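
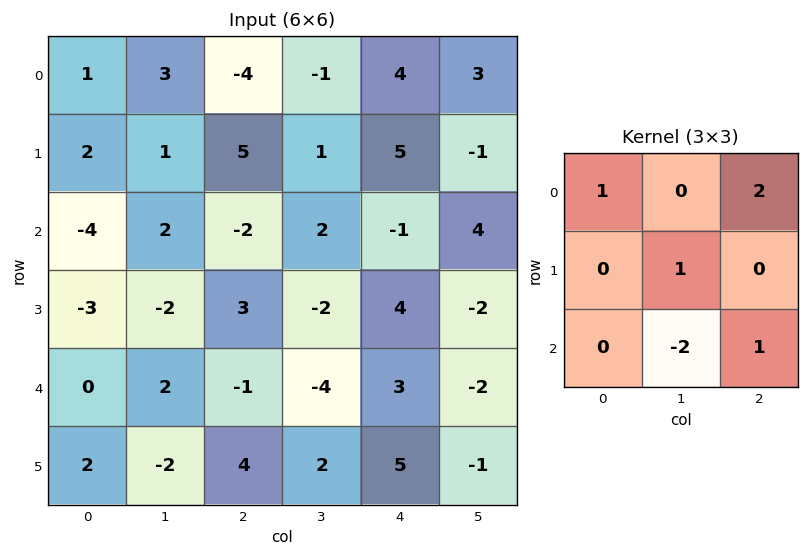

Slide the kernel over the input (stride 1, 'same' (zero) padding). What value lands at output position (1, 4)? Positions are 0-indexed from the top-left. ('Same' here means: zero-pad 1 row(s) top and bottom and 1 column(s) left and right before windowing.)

16

The receptive field on the zero-padded input at this output position is [-1 4 3 / 1 5 -1 / 2 -1 4]. Elementwise product with the kernel and sum: -1·1 + 3·2 + 5·1 + -1·-2 + 4·1.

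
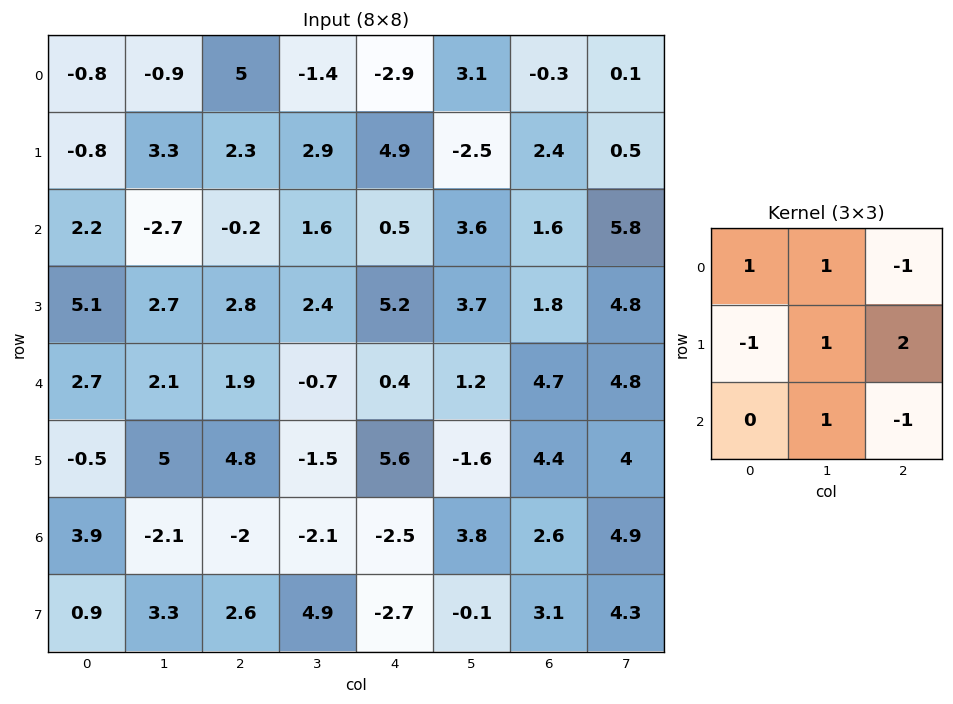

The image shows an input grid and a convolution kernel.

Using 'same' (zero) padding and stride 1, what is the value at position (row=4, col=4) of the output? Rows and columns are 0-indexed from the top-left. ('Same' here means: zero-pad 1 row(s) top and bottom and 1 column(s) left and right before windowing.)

14.6

The receptive field on the zero-padded input at this output position is [2.4 5.2 3.7 / -0.7 0.4 1.2 / -1.5 5.6 -1.6]. Elementwise product with the kernel and sum: 2.4·1 + 5.2·1 + 3.7·-1 + -0.7·-1 + 0.4·1 + 1.2·2 + 5.6·1 + -1.6·-1.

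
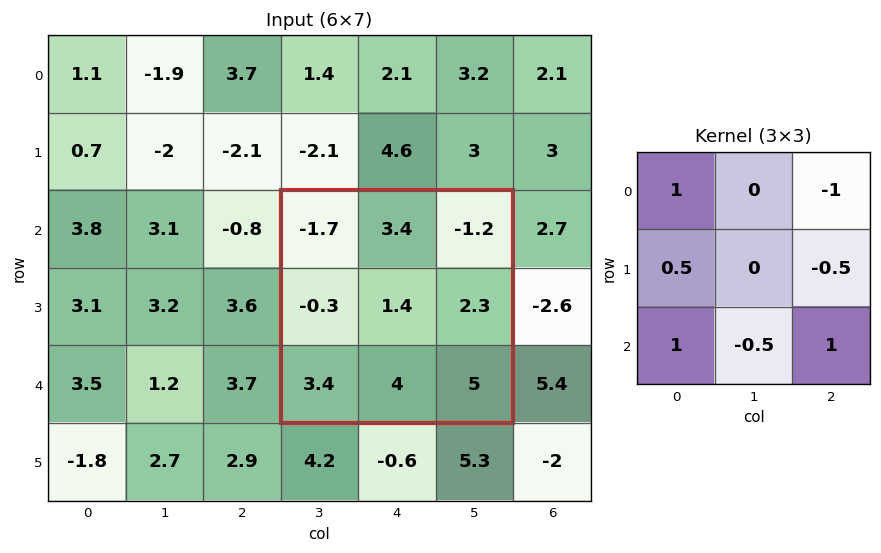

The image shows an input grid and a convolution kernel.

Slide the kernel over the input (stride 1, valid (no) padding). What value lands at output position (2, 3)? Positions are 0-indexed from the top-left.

The receptive field on the input at this output position is [-1.7 3.4 -1.2 / -0.3 1.4 2.3 / 3.4 4 5]. Elementwise product with the kernel and sum: -1.7·1 + -1.2·-1 + -0.3·0.5 + 2.3·-0.5 + 3.4·1 + 4·-0.5 + 5·1.

4.6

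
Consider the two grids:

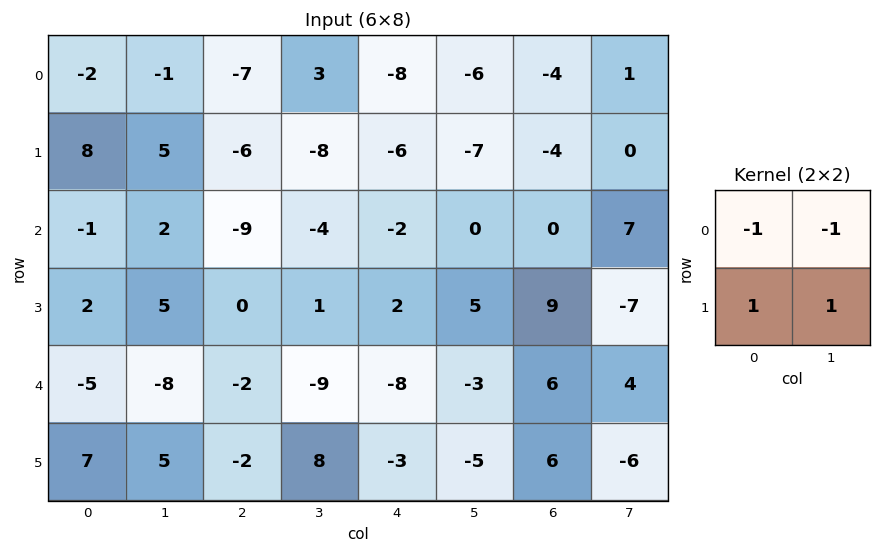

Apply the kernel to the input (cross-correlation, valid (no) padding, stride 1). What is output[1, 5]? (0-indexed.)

The receptive field on the input at this output position is [-7 -4 / 0 0]. Elementwise product with the kernel and sum: -7·-1 + -4·-1 + 0·1 + 0·1.

11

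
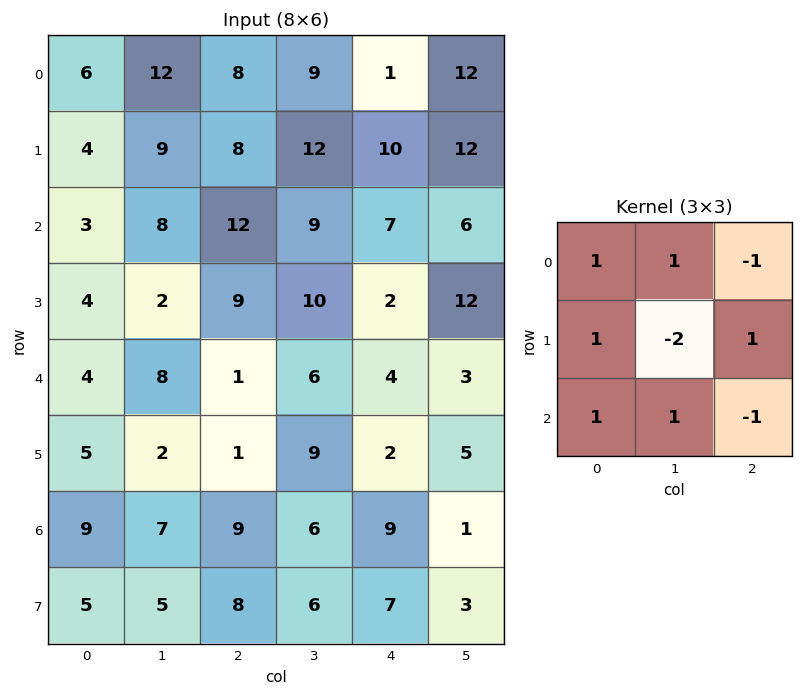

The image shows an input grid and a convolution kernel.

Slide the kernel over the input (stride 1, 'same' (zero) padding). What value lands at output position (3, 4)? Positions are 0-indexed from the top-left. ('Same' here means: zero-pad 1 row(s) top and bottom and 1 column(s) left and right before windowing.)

35

The receptive field on the zero-padded input at this output position is [9 7 6 / 10 2 12 / 6 4 3]. Elementwise product with the kernel and sum: 9·1 + 7·1 + 6·-1 + 10·1 + 2·-2 + 12·1 + 6·1 + 4·1 + 3·-1.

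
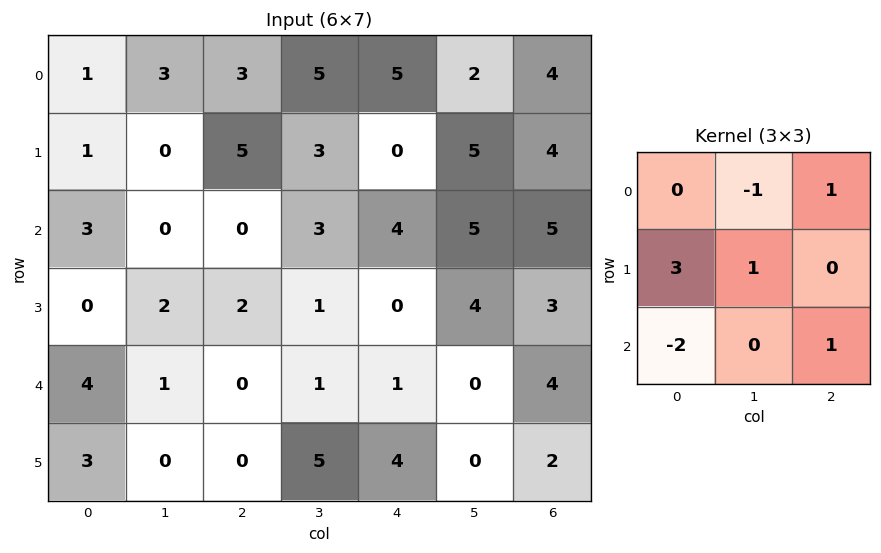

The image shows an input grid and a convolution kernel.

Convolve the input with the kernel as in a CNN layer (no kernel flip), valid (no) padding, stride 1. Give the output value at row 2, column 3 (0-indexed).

The receptive field on the input at this output position is [3 4 5 / 1 0 4 / 1 1 0]. Elementwise product with the kernel and sum: 4·-1 + 5·1 + 1·3 + 0·1 + 1·-2 + 0·1.

2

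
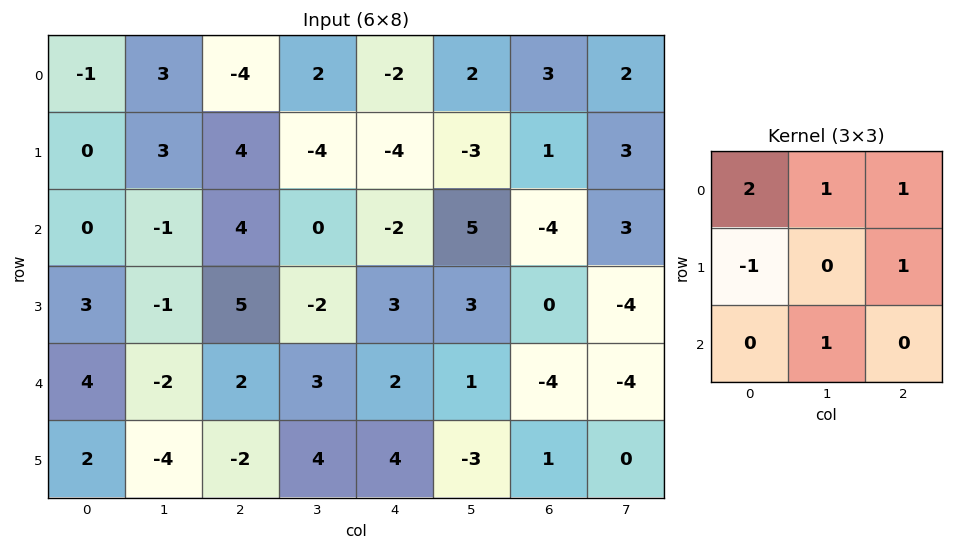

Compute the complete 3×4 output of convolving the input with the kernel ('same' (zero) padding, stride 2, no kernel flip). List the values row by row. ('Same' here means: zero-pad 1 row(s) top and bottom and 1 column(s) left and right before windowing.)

3 3 -4 1
5 12 -7 -4
2 4 4 -2

Output[0,0]: The receptive field on the zero-padded input at this output position is [0 0 0 / 0 -1 3 / 0 0 3]. Elementwise product with the kernel and sum: 0·2 + 0·1 + 0·1 + 0·-1 + 3·1 + 0·1.
Output[0,1]: The receptive field on the zero-padded input at this output position is [0 0 0 / 3 -4 2 / 3 4 -4]. Elementwise product with the kernel and sum: 0·2 + 0·1 + 0·1 + 3·-1 + 2·1 + 4·1.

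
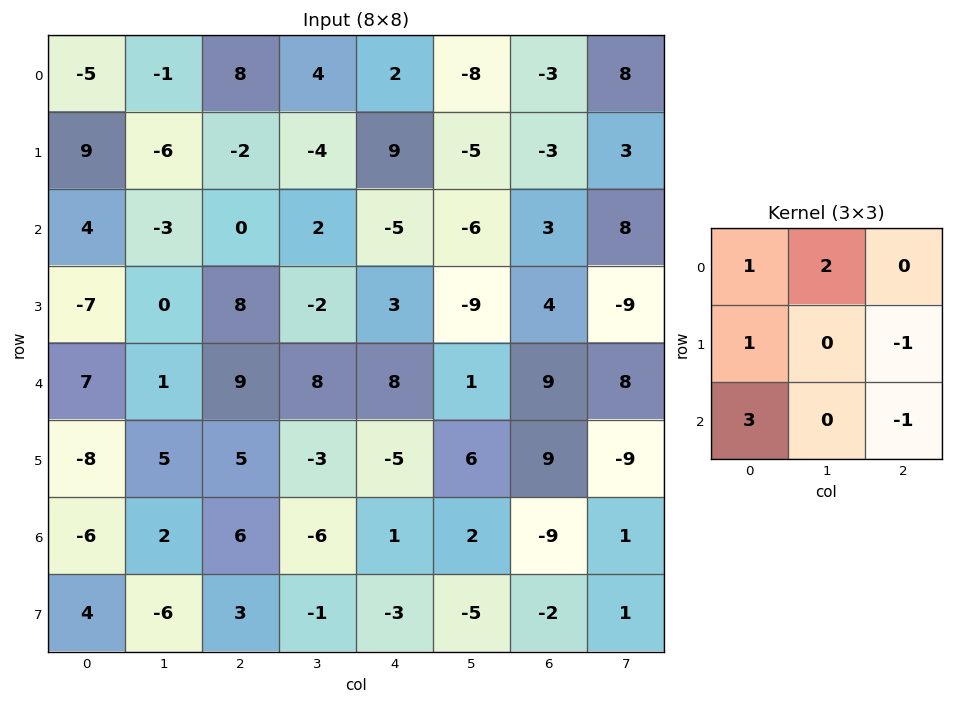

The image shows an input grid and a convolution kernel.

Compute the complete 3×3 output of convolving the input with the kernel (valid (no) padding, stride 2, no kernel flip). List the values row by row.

Output[0,0]: The receptive field on the input at this output position is [-5 -1 8 / 9 -6 -2 / 4 -3 0]. Elementwise product with the kernel and sum: -5·1 + -1·2 + 9·1 + -2·-1 + 4·3 + 0·-1.

16 10 -20
-5 28 -3
-28 52 8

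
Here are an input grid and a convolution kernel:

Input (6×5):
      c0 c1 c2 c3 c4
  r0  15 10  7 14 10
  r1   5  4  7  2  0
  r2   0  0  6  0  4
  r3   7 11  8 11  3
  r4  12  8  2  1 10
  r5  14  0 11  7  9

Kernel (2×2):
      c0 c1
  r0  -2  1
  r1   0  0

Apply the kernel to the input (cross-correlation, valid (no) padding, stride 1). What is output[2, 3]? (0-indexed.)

4

The receptive field on the input at this output position is [0 4 / 11 3]. Elementwise product with the kernel and sum: 0·-2 + 4·1.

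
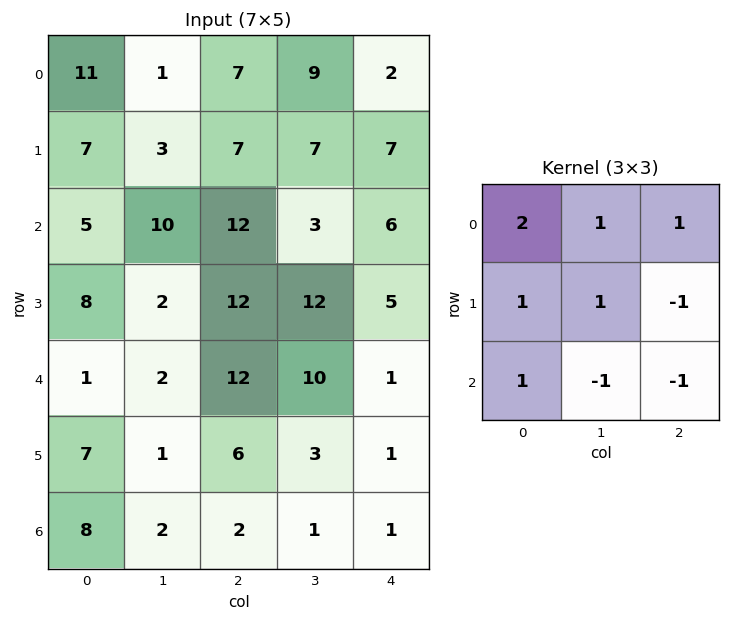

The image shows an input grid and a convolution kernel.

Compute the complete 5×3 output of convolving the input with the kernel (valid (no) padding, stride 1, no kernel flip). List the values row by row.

16 16 35
21 17 32
17 17 53
21 24 64
22 29 43

Output[0,0]: The receptive field on the input at this output position is [11 1 7 / 7 3 7 / 5 10 12]. Elementwise product with the kernel and sum: 11·2 + 1·1 + 7·1 + 7·1 + 3·1 + 7·-1 + 5·1 + 10·-1 + 12·-1.
Output[0,1]: The receptive field on the input at this output position is [1 7 9 / 3 7 7 / 10 12 3]. Elementwise product with the kernel and sum: 1·2 + 7·1 + 9·1 + 3·1 + 7·1 + 7·-1 + 10·1 + 12·-1 + 3·-1.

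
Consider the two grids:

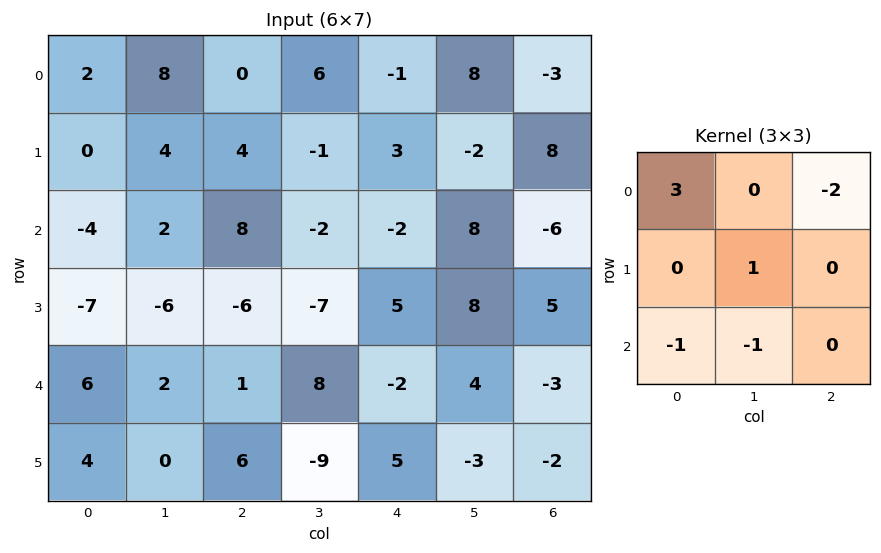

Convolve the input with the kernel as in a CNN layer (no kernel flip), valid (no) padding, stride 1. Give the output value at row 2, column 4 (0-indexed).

The receptive field on the input at this output position is [-2 8 -6 / 5 8 5 / -2 4 -3]. Elementwise product with the kernel and sum: -2·3 + -6·-2 + 8·1 + -2·-1 + 4·-1.

12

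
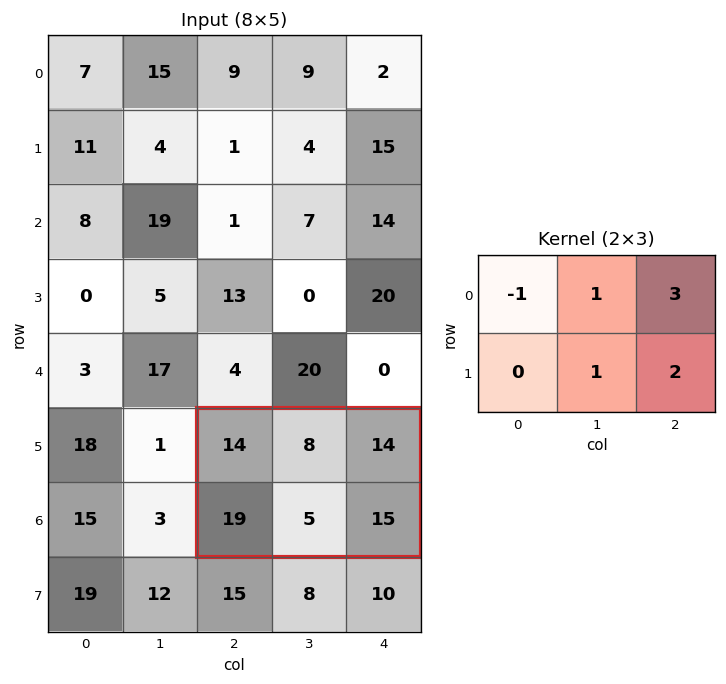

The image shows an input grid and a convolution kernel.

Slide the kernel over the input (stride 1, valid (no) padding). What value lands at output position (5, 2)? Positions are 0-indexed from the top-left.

71

The receptive field on the input at this output position is [14 8 14 / 19 5 15]. Elementwise product with the kernel and sum: 14·-1 + 8·1 + 14·3 + 5·1 + 15·2.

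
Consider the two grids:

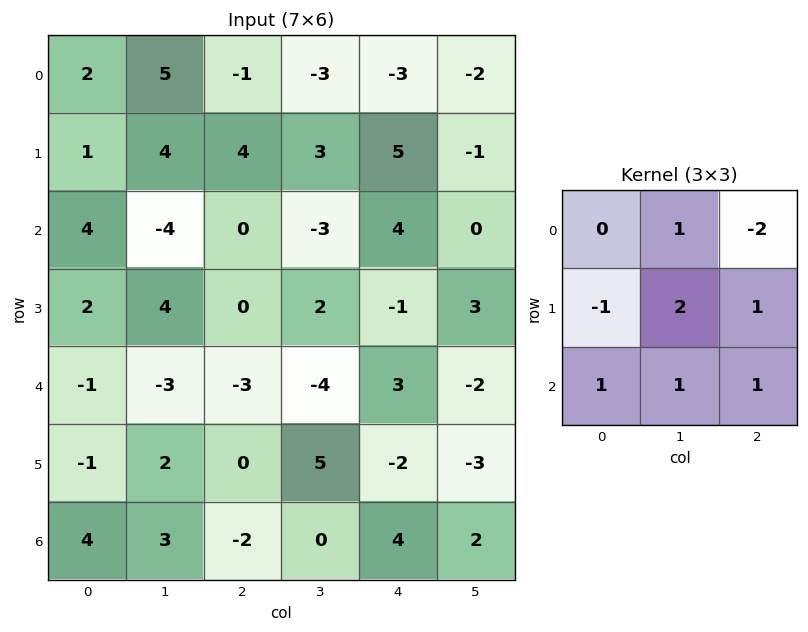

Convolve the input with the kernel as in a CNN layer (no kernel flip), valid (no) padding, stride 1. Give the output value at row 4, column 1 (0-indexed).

9

The receptive field on the input at this output position is [-3 -3 -4 / 2 0 5 / 3 -2 0]. Elementwise product with the kernel and sum: -3·1 + -4·-2 + 2·-1 + 0·2 + 5·1 + 3·1 + -2·1 + 0·1.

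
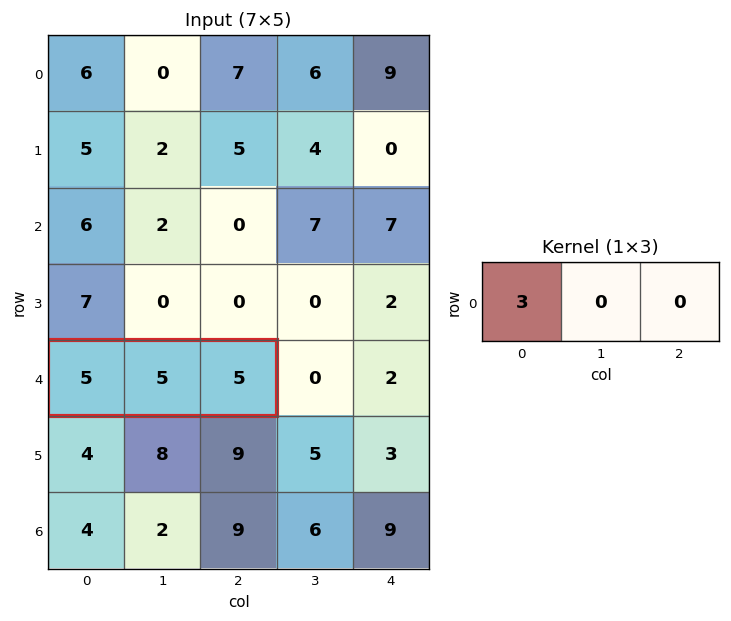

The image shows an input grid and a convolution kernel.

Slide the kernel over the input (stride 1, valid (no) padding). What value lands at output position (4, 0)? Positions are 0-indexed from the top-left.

The receptive field on the input at this output position is [5 5 5]. Elementwise product with the kernel and sum: 5·3.

15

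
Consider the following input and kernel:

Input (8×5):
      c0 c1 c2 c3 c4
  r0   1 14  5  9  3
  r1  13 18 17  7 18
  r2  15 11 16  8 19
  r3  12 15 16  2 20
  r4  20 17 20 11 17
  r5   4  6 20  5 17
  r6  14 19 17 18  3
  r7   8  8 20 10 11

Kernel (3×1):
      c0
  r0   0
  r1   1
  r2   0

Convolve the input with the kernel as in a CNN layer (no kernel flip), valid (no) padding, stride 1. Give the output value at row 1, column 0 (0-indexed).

The receptive field on the input at this output position is [13 / 15 / 12]. Elementwise product with the kernel and sum: 15·1.

15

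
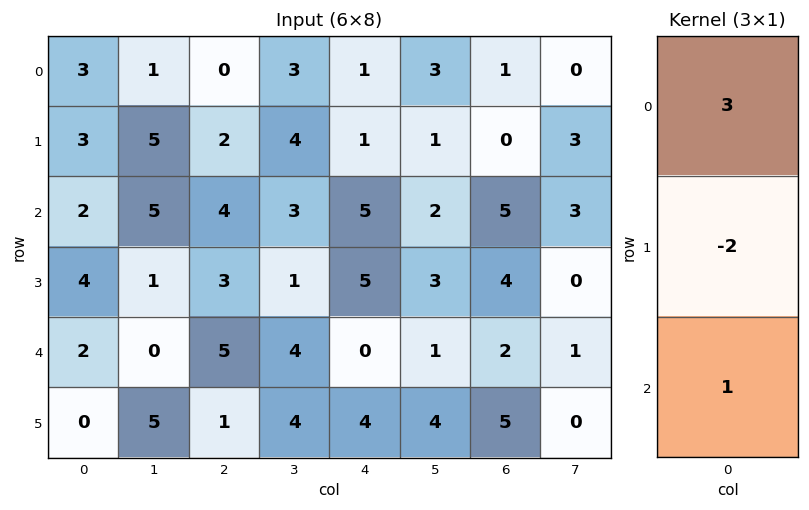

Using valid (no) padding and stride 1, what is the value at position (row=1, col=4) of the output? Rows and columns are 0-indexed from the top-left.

-2

The receptive field on the input at this output position is [1 / 5 / 5]. Elementwise product with the kernel and sum: 1·3 + 5·-2 + 5·1.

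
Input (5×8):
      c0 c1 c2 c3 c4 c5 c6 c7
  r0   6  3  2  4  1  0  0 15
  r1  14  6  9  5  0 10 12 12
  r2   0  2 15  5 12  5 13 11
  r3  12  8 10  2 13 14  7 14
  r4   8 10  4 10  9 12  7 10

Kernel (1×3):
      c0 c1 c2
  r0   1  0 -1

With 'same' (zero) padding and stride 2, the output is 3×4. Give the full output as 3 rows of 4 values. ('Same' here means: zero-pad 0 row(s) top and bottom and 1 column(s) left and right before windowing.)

Output[0,0]: The receptive field on the zero-padded input at this output position is [0 6 3]. Elementwise product with the kernel and sum: 0·1 + 3·-1.
Output[0,1]: The receptive field on the zero-padded input at this output position is [3 2 4]. Elementwise product with the kernel and sum: 3·1 + 4·-1.

-3 -1 4 -15
-2 -3 0 -6
-10 0 -2 2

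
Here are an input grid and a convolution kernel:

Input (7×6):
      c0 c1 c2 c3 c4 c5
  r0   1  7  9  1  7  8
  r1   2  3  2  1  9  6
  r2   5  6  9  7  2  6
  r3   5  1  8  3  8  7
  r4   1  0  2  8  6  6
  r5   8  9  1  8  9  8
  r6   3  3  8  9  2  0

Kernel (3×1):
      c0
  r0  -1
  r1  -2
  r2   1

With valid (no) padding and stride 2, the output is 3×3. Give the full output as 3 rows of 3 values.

0 -4 -23
-14 -23 -12
-14 4 -22

Output[0,0]: The receptive field on the input at this output position is [1 / 2 / 5]. Elementwise product with the kernel and sum: 1·-1 + 2·-2 + 5·1.
Output[0,1]: The receptive field on the input at this output position is [9 / 2 / 9]. Elementwise product with the kernel and sum: 9·-1 + 2·-2 + 9·1.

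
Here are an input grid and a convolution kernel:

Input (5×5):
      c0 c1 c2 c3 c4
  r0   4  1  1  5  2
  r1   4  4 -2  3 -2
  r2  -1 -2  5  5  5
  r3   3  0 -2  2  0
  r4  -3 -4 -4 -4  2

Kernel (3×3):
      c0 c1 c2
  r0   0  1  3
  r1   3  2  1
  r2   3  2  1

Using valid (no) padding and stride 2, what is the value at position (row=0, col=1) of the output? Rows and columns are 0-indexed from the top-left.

39

The receptive field on the input at this output position is [1 5 2 / -2 3 -2 / 5 5 5]. Elementwise product with the kernel and sum: 5·1 + 2·3 + -2·3 + 3·2 + -2·1 + 5·3 + 5·2 + 5·1.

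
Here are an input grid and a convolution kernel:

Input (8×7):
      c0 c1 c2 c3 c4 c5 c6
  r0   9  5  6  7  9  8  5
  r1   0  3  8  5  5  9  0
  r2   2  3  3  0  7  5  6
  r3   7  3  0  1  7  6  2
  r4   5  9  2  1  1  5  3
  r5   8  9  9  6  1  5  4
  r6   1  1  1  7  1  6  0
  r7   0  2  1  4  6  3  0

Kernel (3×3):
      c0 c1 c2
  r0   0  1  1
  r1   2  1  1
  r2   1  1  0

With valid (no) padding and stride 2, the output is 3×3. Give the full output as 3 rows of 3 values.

Output[0,0]: The receptive field on the input at this output position is [9 5 6 / 0 3 8 / 2 3 3]. Elementwise product with the kernel and sum: 5·1 + 6·1 + 0·2 + 3·1 + 8·1 + 2·1 + 3·1.
Output[0,1]: The receptive field on the input at this output position is [6 7 9 / 8 5 5 / 3 0 7]. Elementwise product with the kernel and sum: 7·1 + 9·1 + 8·2 + 5·1 + 5·1 + 3·1 + 0·1.

27 45 44
37 18 39
47 35 26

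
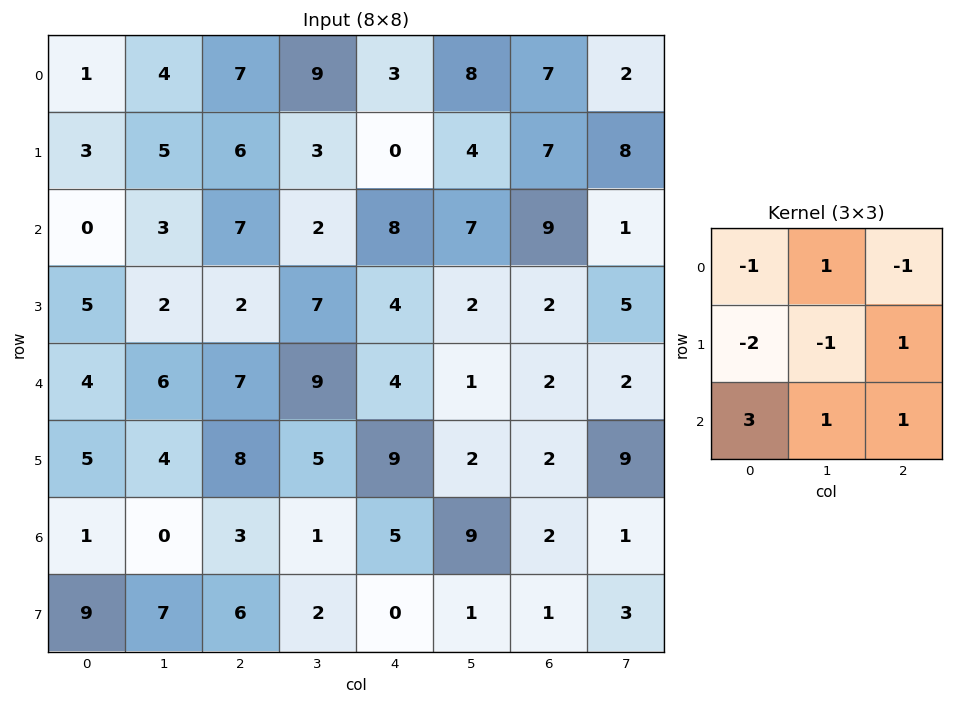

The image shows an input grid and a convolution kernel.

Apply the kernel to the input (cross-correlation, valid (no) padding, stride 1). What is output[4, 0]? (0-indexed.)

The receptive field on the input at this output position is [4 6 7 / 5 4 8 / 1 0 3]. Elementwise product with the kernel and sum: 4·-1 + 6·1 + 7·-1 + 5·-2 + 4·-1 + 8·1 + 1·3 + 0·1 + 3·1.

-5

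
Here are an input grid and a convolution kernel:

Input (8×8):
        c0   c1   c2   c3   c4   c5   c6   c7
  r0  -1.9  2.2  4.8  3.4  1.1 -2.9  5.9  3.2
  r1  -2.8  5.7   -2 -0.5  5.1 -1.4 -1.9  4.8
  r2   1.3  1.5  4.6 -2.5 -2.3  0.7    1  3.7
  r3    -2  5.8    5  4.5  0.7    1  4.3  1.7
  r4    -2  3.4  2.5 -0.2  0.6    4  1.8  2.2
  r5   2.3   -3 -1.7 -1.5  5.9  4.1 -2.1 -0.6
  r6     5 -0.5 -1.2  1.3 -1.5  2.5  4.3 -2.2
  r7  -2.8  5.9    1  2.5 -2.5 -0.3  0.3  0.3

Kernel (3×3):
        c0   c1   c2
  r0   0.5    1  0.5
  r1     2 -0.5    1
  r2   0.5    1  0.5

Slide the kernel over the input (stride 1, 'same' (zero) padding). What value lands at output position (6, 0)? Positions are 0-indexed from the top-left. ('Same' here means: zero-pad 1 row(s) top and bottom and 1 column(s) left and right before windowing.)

The receptive field on the zero-padded input at this output position is [0 2.3 -3 / 0 5 -0.5 / 0 -2.8 5.9]. Elementwise product with the kernel and sum: 0·0.5 + 2.3·1 + -3·0.5 + 0·2 + 5·-0.5 + -0.5·1 + 0·0.5 + -2.8·1 + 5.9·0.5.

-2.05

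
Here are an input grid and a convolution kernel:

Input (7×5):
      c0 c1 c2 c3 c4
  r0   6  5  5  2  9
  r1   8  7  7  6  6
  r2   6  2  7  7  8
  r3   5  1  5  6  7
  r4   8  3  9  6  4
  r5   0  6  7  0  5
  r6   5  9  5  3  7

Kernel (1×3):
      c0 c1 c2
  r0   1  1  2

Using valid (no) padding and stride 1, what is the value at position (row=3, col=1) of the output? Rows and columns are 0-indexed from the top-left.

18

The receptive field on the input at this output position is [1 5 6]. Elementwise product with the kernel and sum: 1·1 + 5·1 + 6·2.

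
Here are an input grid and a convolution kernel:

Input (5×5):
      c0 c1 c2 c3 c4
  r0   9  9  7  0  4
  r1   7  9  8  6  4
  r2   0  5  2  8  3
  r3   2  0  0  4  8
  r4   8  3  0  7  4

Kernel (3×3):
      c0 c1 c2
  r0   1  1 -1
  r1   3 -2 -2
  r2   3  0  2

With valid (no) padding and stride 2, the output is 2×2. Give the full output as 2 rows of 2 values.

Output[0,0]: The receptive field on the input at this output position is [9 9 7 / 7 9 8 / 0 5 2]. Elementwise product with the kernel and sum: 9·1 + 9·1 + 7·-1 + 7·3 + 9·-2 + 8·-2 + 0·3 + 2·2.

2 19
33 -9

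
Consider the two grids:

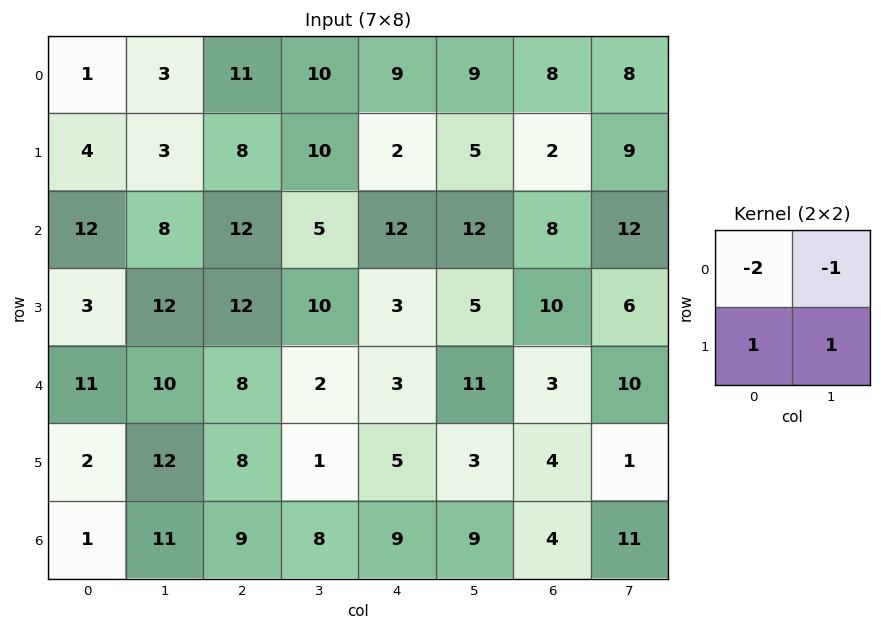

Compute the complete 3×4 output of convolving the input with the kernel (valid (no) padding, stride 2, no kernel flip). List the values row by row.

Output[0,0]: The receptive field on the input at this output position is [1 3 / 4 3]. Elementwise product with the kernel and sum: 1·-2 + 3·-1 + 4·1 + 3·1.
Output[0,1]: The receptive field on the input at this output position is [11 10 / 8 10]. Elementwise product with the kernel and sum: 11·-2 + 10·-1 + 8·1 + 10·1.

2 -14 -20 -13
-17 -7 -28 -12
-18 -9 -9 -11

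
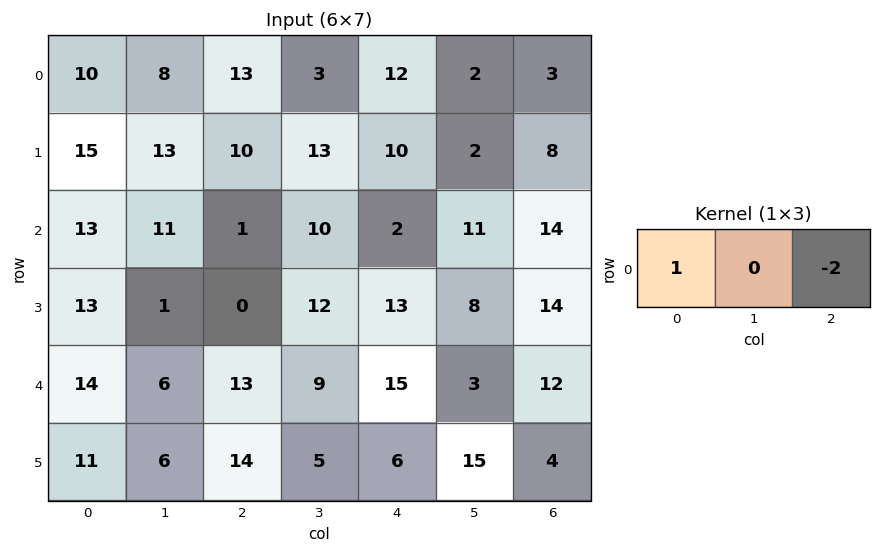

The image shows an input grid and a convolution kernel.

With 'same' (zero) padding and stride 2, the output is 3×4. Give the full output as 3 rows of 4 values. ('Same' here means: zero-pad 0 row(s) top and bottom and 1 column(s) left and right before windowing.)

-16 2 -1 2
-22 -9 -12 11
-12 -12 3 3

Output[0,0]: The receptive field on the zero-padded input at this output position is [0 10 8]. Elementwise product with the kernel and sum: 0·1 + 8·-2.
Output[0,1]: The receptive field on the zero-padded input at this output position is [8 13 3]. Elementwise product with the kernel and sum: 8·1 + 3·-2.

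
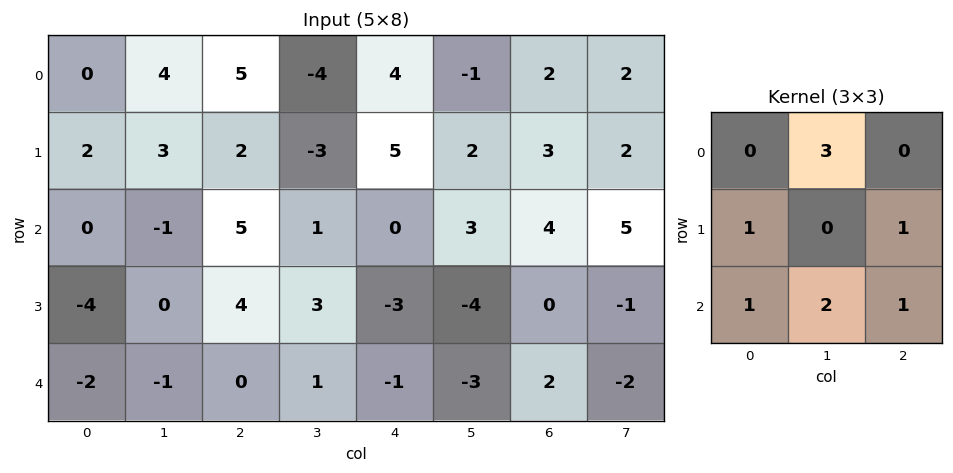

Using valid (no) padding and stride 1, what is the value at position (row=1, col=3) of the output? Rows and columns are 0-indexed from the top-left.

12

The receptive field on the input at this output position is [-3 5 2 / 1 0 3 / 3 -3 -4]. Elementwise product with the kernel and sum: 5·3 + 1·1 + 3·1 + 3·1 + -3·2 + -4·1.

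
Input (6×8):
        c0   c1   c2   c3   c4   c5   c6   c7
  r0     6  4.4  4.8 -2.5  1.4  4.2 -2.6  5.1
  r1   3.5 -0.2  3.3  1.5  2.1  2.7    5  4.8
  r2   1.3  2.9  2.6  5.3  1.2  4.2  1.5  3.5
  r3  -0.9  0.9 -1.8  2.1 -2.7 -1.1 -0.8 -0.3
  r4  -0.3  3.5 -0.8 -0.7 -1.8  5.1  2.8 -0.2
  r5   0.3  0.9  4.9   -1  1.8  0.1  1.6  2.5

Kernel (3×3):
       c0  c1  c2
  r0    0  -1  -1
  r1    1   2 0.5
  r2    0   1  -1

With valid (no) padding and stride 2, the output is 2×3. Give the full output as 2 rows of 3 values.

Output[0,0]: The receptive field on the input at this output position is [6 4.4 4.8 / 3.5 -0.2 3.3 / 1.3 2.9 2.6]. Elementwise product with the kernel and sum: 4.4·-1 + 4.8·-1 + 3.5·1 + -0.2·2 + 3.3·0.5 + 2.9·1 + 2.6·-1.
Output[0,1]: The receptive field on the input at this output position is [4.8 -2.5 1.4 / 3.3 1.5 2.1 / 2.6 5.3 1.2]. Elementwise product with the kernel and sum: -2.5·-1 + 1.4·-1 + 3.3·1 + 1.5·2 + 2.1·0.5 + 5.3·1 + 1.2·-1.

-4.15 12.55 11.1
-1.2 -4.35 -8.7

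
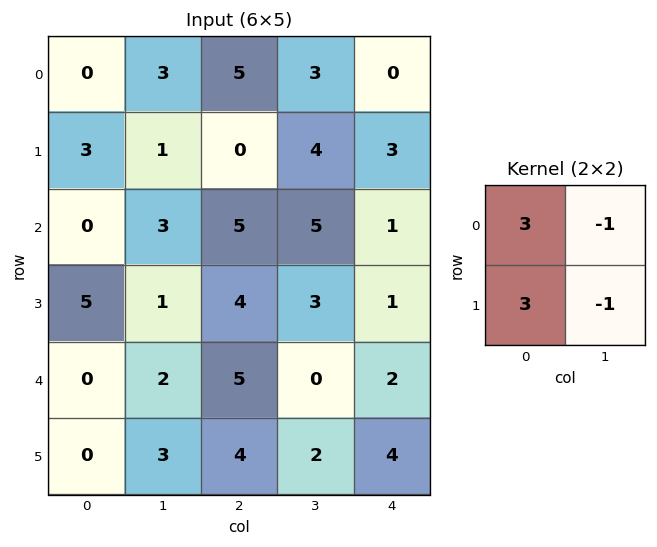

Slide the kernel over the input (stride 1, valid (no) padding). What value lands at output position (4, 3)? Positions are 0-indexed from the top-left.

0

The receptive field on the input at this output position is [0 2 / 2 4]. Elementwise product with the kernel and sum: 0·3 + 2·-1 + 2·3 + 4·-1.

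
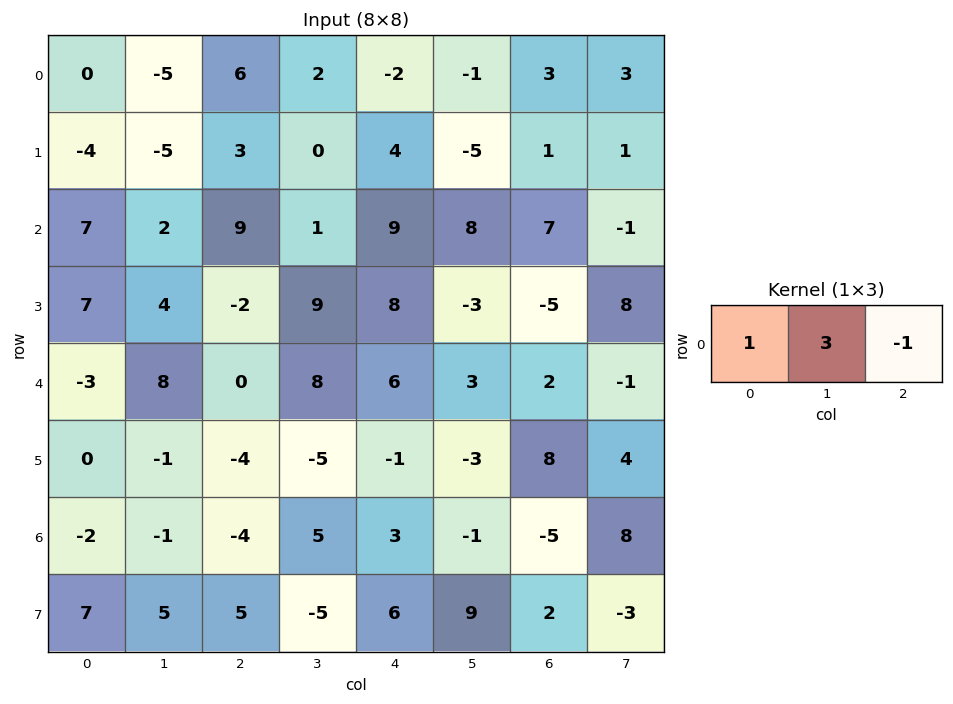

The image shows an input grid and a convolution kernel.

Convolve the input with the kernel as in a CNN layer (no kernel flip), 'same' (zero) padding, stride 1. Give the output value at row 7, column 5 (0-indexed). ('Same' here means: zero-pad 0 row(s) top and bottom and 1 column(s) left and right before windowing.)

31

The receptive field on the zero-padded input at this output position is [6 9 2]. Elementwise product with the kernel and sum: 6·1 + 9·3 + 2·-1.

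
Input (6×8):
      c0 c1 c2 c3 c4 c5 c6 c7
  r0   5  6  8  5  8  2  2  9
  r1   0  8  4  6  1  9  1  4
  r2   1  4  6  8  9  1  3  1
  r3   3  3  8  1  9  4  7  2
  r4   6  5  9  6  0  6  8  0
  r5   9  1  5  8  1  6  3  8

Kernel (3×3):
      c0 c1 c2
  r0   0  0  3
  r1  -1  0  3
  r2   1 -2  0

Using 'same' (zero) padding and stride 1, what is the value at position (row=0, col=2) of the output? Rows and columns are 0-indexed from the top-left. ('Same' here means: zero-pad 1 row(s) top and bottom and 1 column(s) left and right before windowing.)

The receptive field on the zero-padded input at this output position is [0 0 0 / 6 8 5 / 8 4 6]. Elementwise product with the kernel and sum: 0·3 + 6·-1 + 5·3 + 8·1 + 4·-2.

9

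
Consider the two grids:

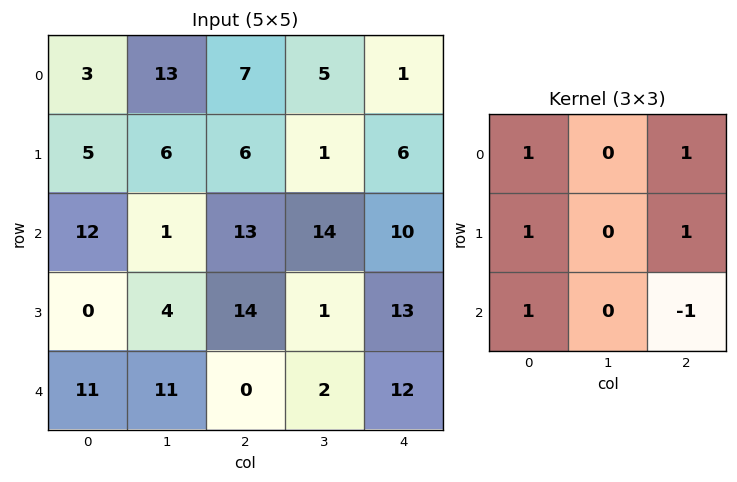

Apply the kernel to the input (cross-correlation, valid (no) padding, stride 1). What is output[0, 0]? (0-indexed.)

The receptive field on the input at this output position is [3 13 7 / 5 6 6 / 12 1 13]. Elementwise product with the kernel and sum: 3·1 + 7·1 + 5·1 + 6·1 + 12·1 + 13·-1.

20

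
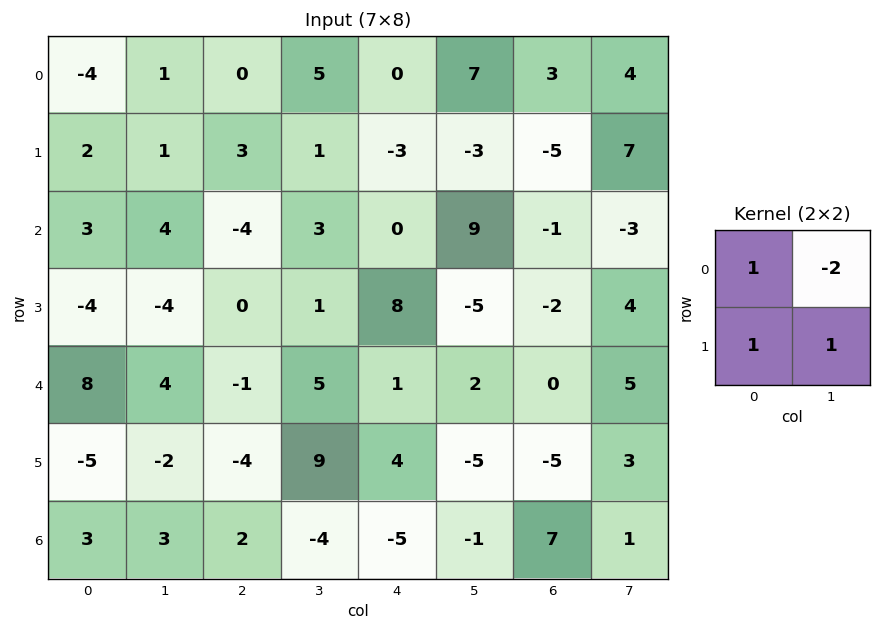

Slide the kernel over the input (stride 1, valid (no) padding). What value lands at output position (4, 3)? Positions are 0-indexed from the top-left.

The receptive field on the input at this output position is [5 1 / 9 4]. Elementwise product with the kernel and sum: 5·1 + 1·-2 + 9·1 + 4·1.

16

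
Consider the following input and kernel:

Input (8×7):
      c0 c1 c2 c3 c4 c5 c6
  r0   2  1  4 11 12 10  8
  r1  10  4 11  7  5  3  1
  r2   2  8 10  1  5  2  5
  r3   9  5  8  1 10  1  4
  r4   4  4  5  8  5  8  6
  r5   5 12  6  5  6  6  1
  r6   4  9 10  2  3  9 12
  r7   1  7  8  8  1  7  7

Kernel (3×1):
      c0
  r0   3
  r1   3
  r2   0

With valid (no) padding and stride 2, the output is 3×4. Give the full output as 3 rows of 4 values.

Output[0,0]: The receptive field on the input at this output position is [2 / 10 / 2]. Elementwise product with the kernel and sum: 2·3 + 10·3.

36 45 51 27
33 54 45 27
27 33 33 21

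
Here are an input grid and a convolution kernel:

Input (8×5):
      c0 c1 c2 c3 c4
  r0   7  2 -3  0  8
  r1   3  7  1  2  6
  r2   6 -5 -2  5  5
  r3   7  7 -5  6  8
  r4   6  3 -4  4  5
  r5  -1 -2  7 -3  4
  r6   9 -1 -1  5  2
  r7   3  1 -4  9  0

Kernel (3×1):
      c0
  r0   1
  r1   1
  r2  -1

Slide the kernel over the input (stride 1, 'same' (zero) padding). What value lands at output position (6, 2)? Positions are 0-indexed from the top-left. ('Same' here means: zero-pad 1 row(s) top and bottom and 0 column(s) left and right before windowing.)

The receptive field on the zero-padded input at this output position is [7 / -1 / -4]. Elementwise product with the kernel and sum: 7·1 + -1·1 + -4·-1.

10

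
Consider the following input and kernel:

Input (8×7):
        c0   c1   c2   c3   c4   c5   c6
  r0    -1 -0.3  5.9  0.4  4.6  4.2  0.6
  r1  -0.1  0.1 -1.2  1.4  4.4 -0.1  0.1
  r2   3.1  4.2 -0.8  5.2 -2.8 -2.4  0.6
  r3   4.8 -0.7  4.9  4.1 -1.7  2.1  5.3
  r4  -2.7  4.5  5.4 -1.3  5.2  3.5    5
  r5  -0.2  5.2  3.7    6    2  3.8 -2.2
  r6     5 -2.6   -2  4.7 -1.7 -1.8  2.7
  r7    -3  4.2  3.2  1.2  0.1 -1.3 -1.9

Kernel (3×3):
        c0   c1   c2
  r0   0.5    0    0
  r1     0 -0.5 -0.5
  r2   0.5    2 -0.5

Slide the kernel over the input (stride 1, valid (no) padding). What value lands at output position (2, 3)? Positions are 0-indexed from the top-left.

The receptive field on the input at this output position is [5.2 -2.8 -2.4 / 4.1 -1.7 2.1 / -1.3 5.2 3.5]. Elementwise product with the kernel and sum: 5.2·0.5 + -1.7·-0.5 + 2.1·-0.5 + -1.3·0.5 + 5.2·2 + 3.5·-0.5.

10.4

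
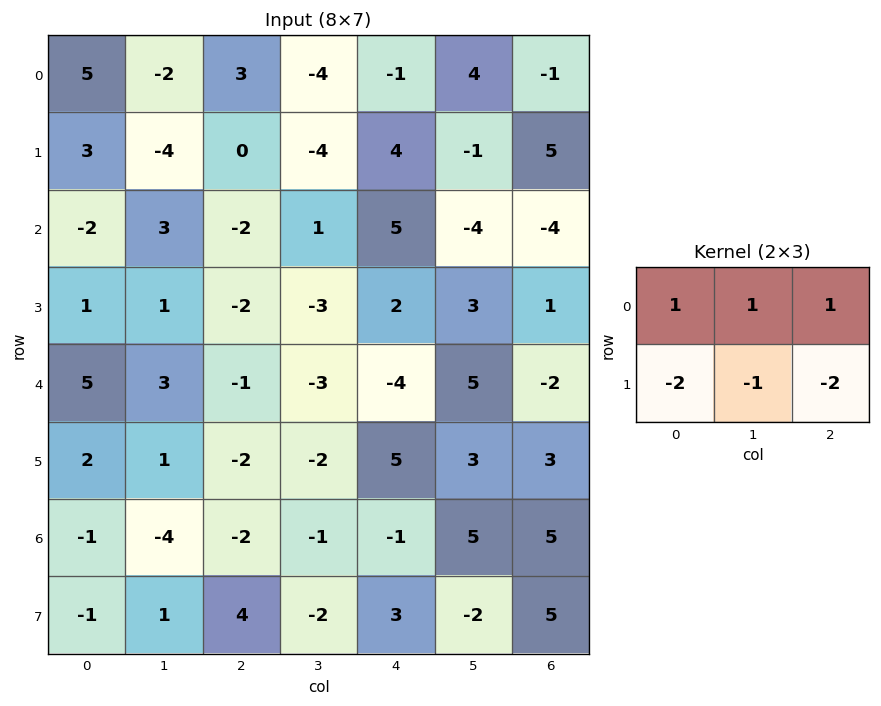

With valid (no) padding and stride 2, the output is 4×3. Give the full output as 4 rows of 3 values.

4 -6 -15
0 7 -12
6 -12 -20
-14 -16 -5

Output[0,0]: The receptive field on the input at this output position is [5 -2 3 / 3 -4 0]. Elementwise product with the kernel and sum: 5·1 + -2·1 + 3·1 + 3·-2 + -4·-1 + 0·-2.
Output[0,1]: The receptive field on the input at this output position is [3 -4 -1 / 0 -4 4]. Elementwise product with the kernel and sum: 3·1 + -4·1 + -1·1 + 0·-2 + -4·-1 + 4·-2.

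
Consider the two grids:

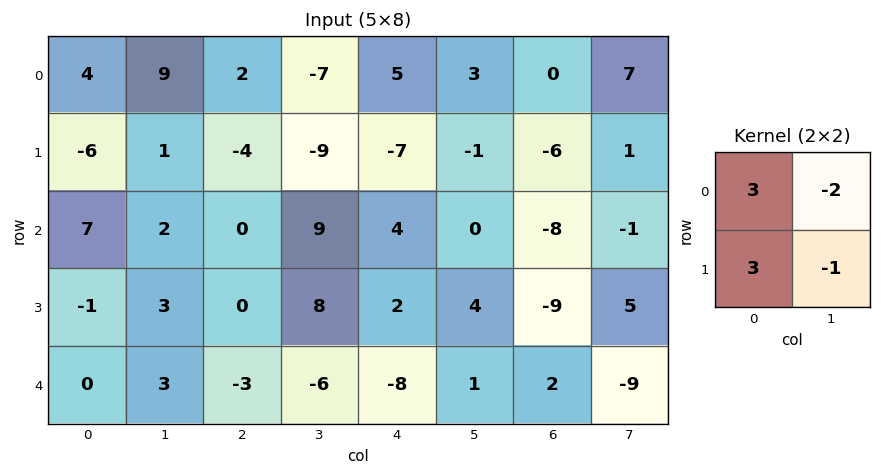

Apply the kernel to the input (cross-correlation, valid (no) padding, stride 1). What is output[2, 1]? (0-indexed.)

15

The receptive field on the input at this output position is [2 0 / 3 0]. Elementwise product with the kernel and sum: 2·3 + 0·-2 + 3·3 + 0·-1.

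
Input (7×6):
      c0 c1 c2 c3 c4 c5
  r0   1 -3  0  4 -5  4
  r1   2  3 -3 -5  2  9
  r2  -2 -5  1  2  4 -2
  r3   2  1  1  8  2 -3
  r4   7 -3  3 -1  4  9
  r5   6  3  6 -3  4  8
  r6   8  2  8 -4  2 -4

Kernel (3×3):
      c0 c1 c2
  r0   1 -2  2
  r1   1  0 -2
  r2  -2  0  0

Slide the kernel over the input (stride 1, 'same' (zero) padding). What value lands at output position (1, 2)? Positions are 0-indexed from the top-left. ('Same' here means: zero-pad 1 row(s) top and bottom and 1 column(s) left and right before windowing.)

28

The receptive field on the zero-padded input at this output position is [-3 0 4 / 3 -3 -5 / -5 1 2]. Elementwise product with the kernel and sum: -3·1 + 0·-2 + 4·2 + 3·1 + -5·-2 + -5·-2.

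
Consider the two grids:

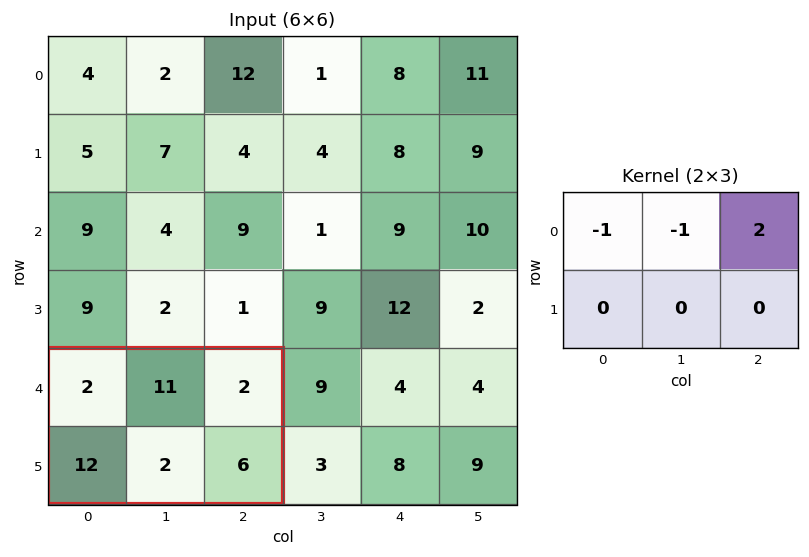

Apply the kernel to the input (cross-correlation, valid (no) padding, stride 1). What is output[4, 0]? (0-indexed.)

-9

The receptive field on the input at this output position is [2 11 2 / 12 2 6]. Elementwise product with the kernel and sum: 2·-1 + 11·-1 + 2·2.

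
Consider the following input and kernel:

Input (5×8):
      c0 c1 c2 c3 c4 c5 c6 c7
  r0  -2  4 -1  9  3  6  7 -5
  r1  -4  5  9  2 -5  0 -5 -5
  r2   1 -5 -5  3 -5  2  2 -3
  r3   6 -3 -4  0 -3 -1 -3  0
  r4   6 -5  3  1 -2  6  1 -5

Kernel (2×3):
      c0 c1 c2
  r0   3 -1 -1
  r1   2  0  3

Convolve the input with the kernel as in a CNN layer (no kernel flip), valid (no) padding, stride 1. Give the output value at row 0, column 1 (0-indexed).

The receptive field on the input at this output position is [4 -1 9 / 5 9 2]. Elementwise product with the kernel and sum: 4·3 + -1·-1 + 9·-1 + 5·2 + 2·3.

20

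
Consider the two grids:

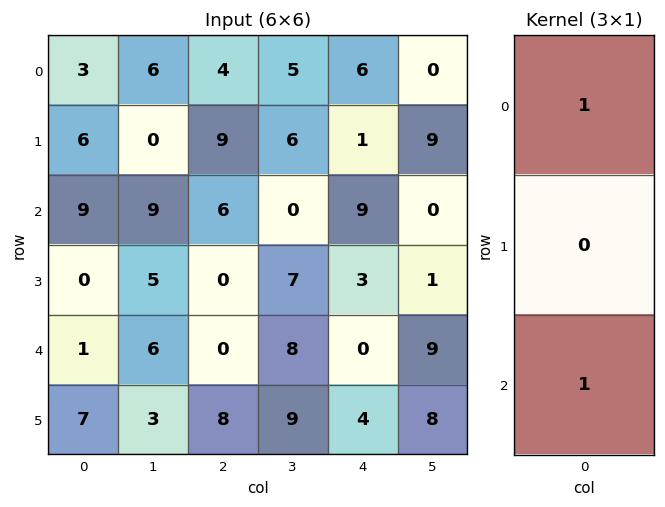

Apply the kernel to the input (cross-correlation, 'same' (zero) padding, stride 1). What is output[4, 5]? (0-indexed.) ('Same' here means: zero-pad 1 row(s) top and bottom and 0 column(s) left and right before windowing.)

The receptive field on the zero-padded input at this output position is [1 / 9 / 8]. Elementwise product with the kernel and sum: 1·1 + 8·1.

9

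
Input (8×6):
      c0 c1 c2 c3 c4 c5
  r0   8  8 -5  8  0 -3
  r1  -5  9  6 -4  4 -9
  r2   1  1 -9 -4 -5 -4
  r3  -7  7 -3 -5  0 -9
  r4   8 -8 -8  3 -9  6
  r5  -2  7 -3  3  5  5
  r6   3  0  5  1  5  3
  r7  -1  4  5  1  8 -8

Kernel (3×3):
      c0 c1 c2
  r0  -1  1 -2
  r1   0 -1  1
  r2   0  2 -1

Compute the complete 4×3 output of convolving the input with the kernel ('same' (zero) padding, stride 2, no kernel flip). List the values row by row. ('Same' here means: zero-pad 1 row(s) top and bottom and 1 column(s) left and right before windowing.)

Output[0,0]: The receptive field on the zero-padded input at this output position is [0 0 0 / 0 8 8 / 0 -5 9]. Elementwise product with the kernel and sum: 0·-1 + 0·1 + 0·-2 + 8·-1 + 8·1 + -5·2 + 9·-1.
Output[0,1]: The receptive field on the zero-padded input at this output position is [0 0 0 / 8 -5 8 / 9 6 -4]. Elementwise product with the kernel and sum: 0·-1 + 0·1 + 0·-2 + -5·-1 + 8·1 + 6·2 + -4·-1.

-19 29 14
-44 9 36
-48 2 43
-25 -11 14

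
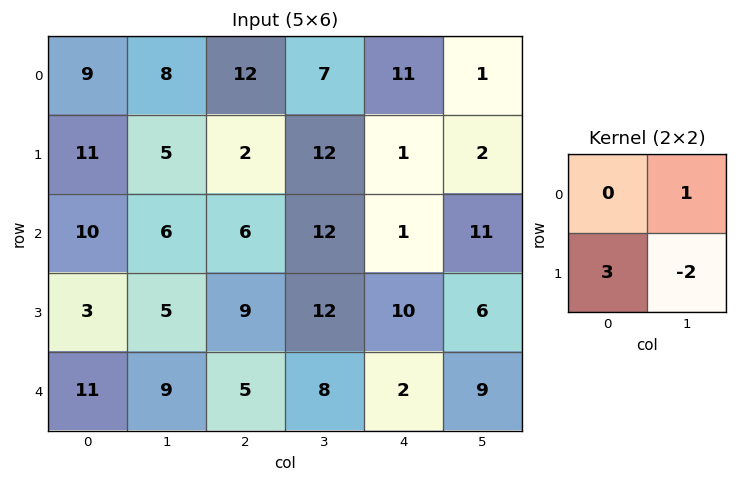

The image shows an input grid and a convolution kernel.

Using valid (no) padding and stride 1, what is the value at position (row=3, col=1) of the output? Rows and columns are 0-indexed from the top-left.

26

The receptive field on the input at this output position is [5 9 / 9 5]. Elementwise product with the kernel and sum: 9·1 + 9·3 + 5·-2.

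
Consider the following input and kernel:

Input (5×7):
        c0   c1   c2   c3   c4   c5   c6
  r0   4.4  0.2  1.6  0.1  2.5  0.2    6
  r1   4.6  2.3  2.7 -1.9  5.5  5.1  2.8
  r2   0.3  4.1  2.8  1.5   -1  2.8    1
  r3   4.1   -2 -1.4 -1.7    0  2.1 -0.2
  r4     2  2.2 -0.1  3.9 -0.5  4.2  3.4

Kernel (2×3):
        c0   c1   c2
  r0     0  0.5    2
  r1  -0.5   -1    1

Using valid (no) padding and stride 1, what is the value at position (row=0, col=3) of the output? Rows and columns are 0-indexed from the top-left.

2.2

The receptive field on the input at this output position is [0.1 2.5 0.2 / -1.9 5.5 5.1]. Elementwise product with the kernel and sum: 2.5·0.5 + 0.2·2 + -1.9·-0.5 + 5.5·-1 + 5.1·1.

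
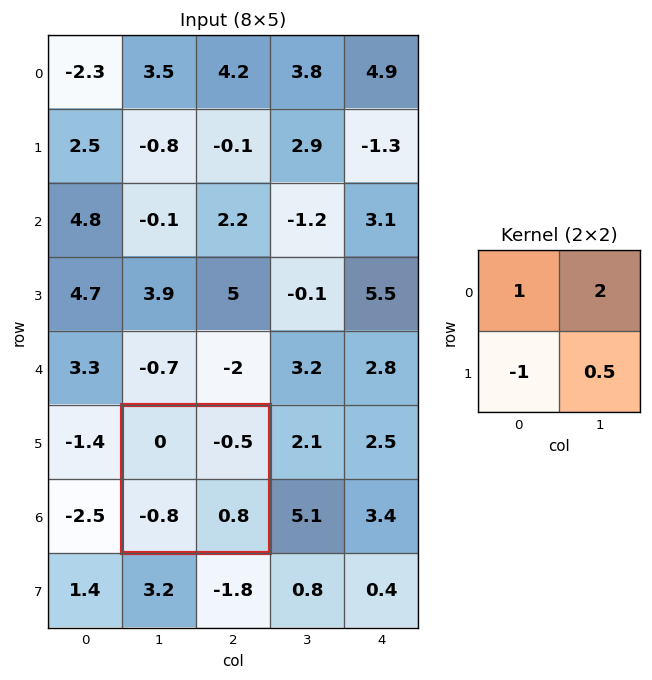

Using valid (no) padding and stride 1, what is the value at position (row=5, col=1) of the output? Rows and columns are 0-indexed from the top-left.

0.2

The receptive field on the input at this output position is [0 -0.5 / -0.8 0.8]. Elementwise product with the kernel and sum: 0·1 + -0.5·2 + -0.8·-1 + 0.8·0.5.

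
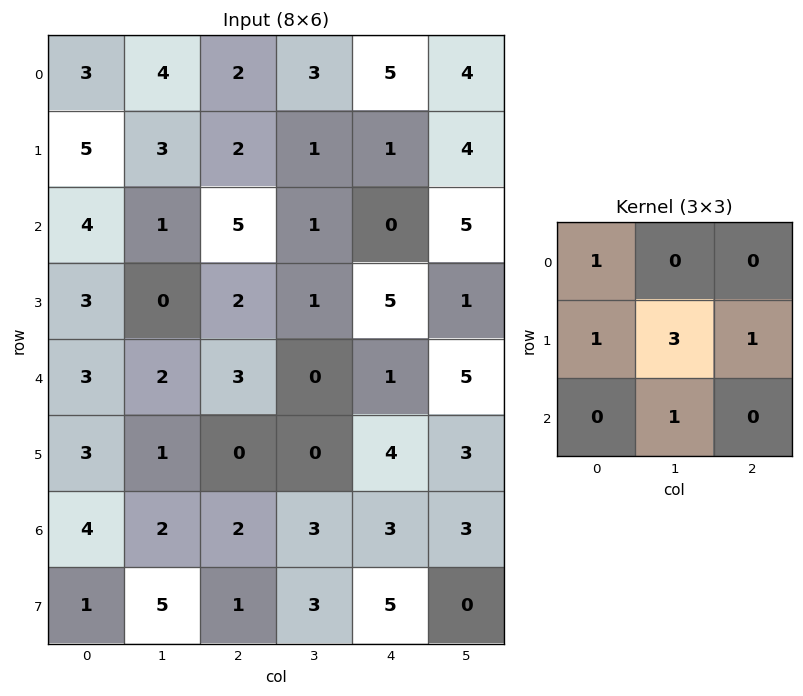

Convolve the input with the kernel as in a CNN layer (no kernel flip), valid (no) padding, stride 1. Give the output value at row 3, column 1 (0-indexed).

The receptive field on the input at this output position is [0 2 1 / 2 3 0 / 1 0 0]. Elementwise product with the kernel and sum: 0·1 + 2·1 + 3·3 + 0·1 + 0·1.

11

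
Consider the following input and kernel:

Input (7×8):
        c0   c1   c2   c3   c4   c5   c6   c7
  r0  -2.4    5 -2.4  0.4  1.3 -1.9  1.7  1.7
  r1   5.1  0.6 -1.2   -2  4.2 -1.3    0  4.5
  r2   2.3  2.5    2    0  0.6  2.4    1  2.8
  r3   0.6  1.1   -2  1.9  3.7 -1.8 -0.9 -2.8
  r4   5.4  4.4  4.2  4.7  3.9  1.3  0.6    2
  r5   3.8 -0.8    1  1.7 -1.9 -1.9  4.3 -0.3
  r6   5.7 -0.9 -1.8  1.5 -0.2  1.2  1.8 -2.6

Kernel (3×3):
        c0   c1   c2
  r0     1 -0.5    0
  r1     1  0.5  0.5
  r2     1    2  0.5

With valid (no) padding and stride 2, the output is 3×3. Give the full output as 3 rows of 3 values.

Output[0,0]: The receptive field on the input at this output position is [-2.4 5 -2.4 / 5.1 0.6 -1.2 / 2.3 2.5 2]. Elementwise product with the kernel and sum: -2.4·1 + 5·-0.5 + 5.1·1 + 0.6·0.5 + -1.2·0.5 + 2.3·1 + 2.5·2 + 2·0.5.
Output[0,1]: The receptive field on the input at this output position is [-2.4 0.4 1.3 / -1.2 -2 4.2 / 2 0 0.6]. Elementwise product with the kernel and sum: -2.4·1 + 0.4·-0.5 + -1.2·1 + -2·0.5 + 4.2·0.5 + 2·1 + 0·2 + 0.6·0.5.

8.2 -0.4 11.7
17.5 18.35 8.55
10.1 3.85 5.65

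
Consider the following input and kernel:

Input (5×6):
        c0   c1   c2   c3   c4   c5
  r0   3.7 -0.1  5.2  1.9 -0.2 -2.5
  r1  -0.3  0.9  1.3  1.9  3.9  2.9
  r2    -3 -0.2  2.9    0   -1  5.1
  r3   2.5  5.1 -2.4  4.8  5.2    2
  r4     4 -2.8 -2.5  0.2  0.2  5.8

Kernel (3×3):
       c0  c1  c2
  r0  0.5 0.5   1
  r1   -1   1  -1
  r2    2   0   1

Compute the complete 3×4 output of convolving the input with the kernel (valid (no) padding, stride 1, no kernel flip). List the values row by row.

3.8 2.55 4.85 2.55
4.1 21.1 4 11.3
11.8 -16.35 -2.35 9.2

Output[0,0]: The receptive field on the input at this output position is [3.7 -0.1 5.2 / -0.3 0.9 1.3 / -3 -0.2 2.9]. Elementwise product with the kernel and sum: 3.7·0.5 + -0.1·0.5 + 5.2·1 + -0.3·-1 + 0.9·1 + 1.3·-1 + -3·2 + 2.9·1.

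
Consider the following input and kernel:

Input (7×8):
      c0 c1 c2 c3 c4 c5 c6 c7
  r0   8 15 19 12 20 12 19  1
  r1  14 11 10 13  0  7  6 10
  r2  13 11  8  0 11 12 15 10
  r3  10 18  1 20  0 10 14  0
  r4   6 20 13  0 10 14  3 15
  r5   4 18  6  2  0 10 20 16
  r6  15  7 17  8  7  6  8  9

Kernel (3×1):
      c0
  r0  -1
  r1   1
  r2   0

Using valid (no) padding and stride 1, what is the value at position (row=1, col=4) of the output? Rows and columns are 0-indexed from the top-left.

11

The receptive field on the input at this output position is [0 / 11 / 0]. Elementwise product with the kernel and sum: 0·-1 + 11·1.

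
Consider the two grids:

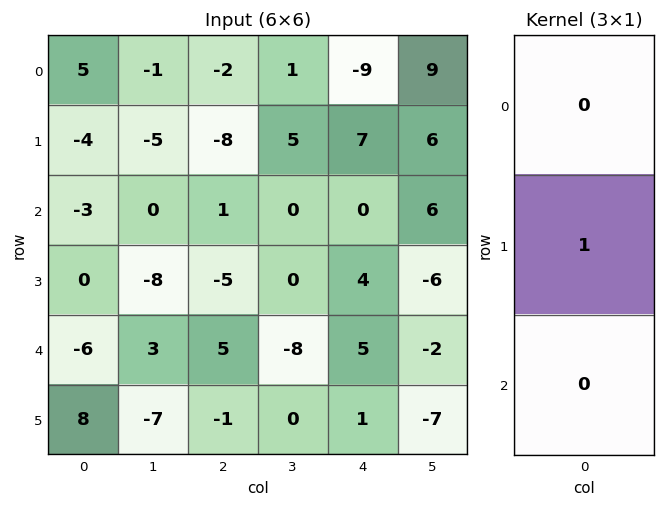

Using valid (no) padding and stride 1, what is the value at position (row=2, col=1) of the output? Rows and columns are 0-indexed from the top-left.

The receptive field on the input at this output position is [0 / -8 / 3]. Elementwise product with the kernel and sum: -8·1.

-8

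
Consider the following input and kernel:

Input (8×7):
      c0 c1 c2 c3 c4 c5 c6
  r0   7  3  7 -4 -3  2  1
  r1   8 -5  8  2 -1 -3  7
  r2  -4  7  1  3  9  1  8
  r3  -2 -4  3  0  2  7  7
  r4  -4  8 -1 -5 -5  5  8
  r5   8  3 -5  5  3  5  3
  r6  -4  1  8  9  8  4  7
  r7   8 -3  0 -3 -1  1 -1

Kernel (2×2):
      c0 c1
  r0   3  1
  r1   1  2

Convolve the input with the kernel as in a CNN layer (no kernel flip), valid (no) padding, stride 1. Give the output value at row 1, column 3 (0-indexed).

26

The receptive field on the input at this output position is [2 -1 / 3 9]. Elementwise product with the kernel and sum: 2·3 + -1·1 + 3·1 + 9·2.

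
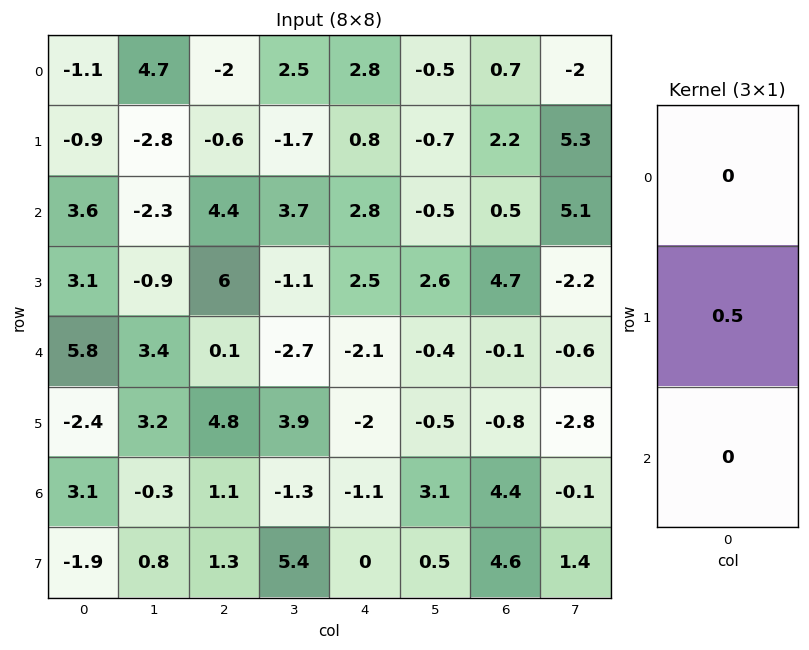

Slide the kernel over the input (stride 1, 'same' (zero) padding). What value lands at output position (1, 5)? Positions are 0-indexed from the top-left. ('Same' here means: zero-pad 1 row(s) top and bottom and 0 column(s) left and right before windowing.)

The receptive field on the zero-padded input at this output position is [-0.5 / -0.7 / -0.5]. Elementwise product with the kernel and sum: -0.7·0.5.

-0.35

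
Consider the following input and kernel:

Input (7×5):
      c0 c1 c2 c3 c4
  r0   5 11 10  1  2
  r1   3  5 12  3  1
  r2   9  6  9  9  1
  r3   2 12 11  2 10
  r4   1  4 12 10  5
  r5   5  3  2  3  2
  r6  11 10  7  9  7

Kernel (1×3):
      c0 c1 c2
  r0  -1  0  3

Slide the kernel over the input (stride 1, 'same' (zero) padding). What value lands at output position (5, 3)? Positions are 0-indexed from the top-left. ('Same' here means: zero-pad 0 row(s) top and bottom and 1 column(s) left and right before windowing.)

4

The receptive field on the zero-padded input at this output position is [2 3 2]. Elementwise product with the kernel and sum: 2·-1 + 2·3.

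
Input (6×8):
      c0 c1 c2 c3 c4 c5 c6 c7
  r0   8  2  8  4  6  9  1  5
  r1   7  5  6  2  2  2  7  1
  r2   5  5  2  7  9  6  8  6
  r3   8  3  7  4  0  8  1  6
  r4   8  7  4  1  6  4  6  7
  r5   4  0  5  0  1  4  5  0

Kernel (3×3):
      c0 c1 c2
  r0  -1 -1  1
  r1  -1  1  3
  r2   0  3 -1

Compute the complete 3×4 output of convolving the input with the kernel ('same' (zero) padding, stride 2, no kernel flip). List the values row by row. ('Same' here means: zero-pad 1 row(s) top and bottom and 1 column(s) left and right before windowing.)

30 34 33 27
39 26 10 9
36 9 20 35

Output[0,0]: The receptive field on the zero-padded input at this output position is [0 0 0 / 0 8 2 / 0 7 5]. Elementwise product with the kernel and sum: 0·-1 + 0·-1 + 0·1 + 0·-1 + 8·1 + 2·3 + 7·3 + 5·-1.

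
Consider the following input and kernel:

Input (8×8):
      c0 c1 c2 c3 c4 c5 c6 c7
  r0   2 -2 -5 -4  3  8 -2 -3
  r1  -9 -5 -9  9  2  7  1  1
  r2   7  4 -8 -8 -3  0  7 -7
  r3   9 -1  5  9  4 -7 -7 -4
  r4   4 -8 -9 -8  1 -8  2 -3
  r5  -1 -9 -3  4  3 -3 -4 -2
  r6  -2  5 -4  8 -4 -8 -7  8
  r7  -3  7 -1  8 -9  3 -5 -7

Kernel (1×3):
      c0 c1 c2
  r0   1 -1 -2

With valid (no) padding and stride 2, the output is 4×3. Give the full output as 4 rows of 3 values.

14 -7 -1
19 6 -17
30 -3 5
1 -4 18

Output[0,0]: The receptive field on the input at this output position is [2 -2 -5]. Elementwise product with the kernel and sum: 2·1 + -2·-1 + -5·-2.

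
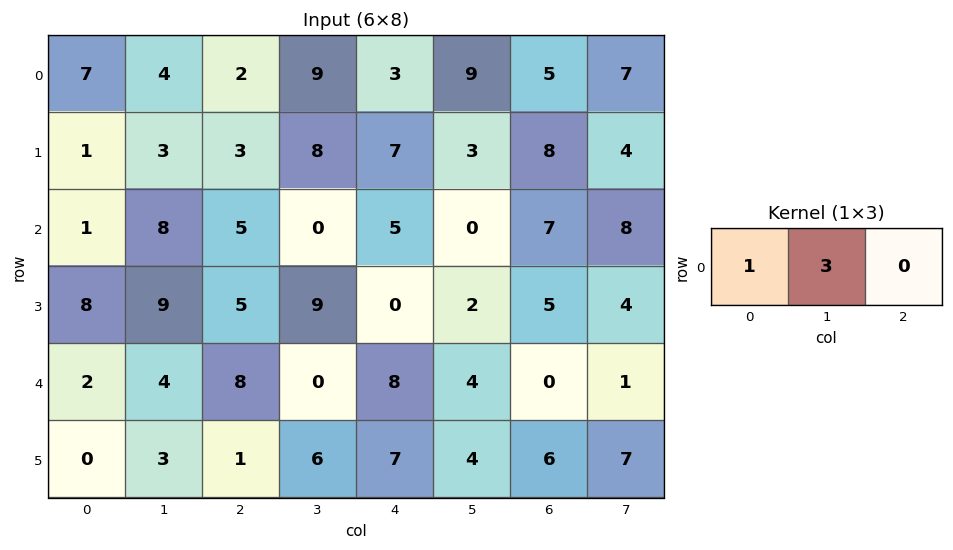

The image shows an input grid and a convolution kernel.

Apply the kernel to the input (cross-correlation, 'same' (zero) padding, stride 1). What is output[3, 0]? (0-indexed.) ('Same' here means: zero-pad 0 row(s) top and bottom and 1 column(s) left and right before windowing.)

24

The receptive field on the zero-padded input at this output position is [0 8 9]. Elementwise product with the kernel and sum: 0·1 + 8·3.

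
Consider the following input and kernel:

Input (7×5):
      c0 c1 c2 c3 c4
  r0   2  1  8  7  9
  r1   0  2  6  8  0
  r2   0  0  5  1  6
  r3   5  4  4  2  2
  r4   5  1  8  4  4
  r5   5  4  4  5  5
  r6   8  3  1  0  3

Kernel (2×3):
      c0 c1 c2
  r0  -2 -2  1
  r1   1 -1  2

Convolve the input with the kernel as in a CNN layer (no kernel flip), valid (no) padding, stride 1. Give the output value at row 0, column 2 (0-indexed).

The receptive field on the input at this output position is [8 7 9 / 6 8 0]. Elementwise product with the kernel and sum: 8·-2 + 7·-2 + 9·1 + 6·1 + 8·-1 + 0·2.

-23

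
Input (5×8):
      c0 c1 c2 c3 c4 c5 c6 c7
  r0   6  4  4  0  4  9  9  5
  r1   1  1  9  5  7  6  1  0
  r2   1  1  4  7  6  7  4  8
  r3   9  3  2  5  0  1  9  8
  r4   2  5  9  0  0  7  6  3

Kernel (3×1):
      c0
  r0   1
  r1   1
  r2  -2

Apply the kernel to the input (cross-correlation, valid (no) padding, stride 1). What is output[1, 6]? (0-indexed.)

The receptive field on the input at this output position is [1 / 4 / 9]. Elementwise product with the kernel and sum: 1·1 + 4·1 + 9·-2.

-13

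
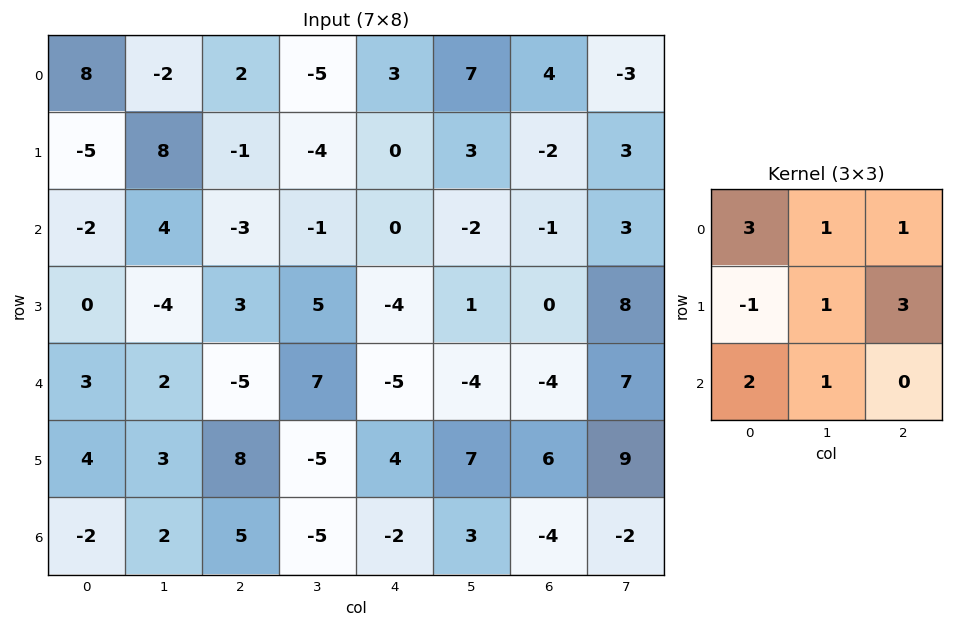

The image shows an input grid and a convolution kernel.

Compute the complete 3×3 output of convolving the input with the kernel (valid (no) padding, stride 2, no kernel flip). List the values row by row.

Output[0,0]: The receptive field on the input at this output position is [8 -2 2 / -5 8 -1 / -2 4 -3]. Elementwise product with the kernel and sum: 8·3 + -2·1 + 2·1 + -5·-1 + 8·1 + -1·3 + -2·2 + 4·1.
Output[0,1]: The receptive field on the input at this output position is [2 -5 3 / -1 -4 0 / -3 -1 0]. Elementwise product with the kernel and sum: 2·3 + -5·1 + 3·1 + -1·-1 + -4·1 + 0·3 + -3·2 + -1·1.

34 -6 15
8 -23 -12
27 -9 -3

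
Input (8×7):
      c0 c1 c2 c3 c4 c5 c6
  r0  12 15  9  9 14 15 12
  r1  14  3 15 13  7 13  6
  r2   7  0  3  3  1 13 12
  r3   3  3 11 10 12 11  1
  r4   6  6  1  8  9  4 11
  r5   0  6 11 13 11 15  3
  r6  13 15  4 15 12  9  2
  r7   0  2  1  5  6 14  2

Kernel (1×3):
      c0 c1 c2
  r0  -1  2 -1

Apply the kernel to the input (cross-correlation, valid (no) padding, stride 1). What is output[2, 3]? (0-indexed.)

-14

The receptive field on the input at this output position is [3 1 13]. Elementwise product with the kernel and sum: 3·-1 + 1·2 + 13·-1.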